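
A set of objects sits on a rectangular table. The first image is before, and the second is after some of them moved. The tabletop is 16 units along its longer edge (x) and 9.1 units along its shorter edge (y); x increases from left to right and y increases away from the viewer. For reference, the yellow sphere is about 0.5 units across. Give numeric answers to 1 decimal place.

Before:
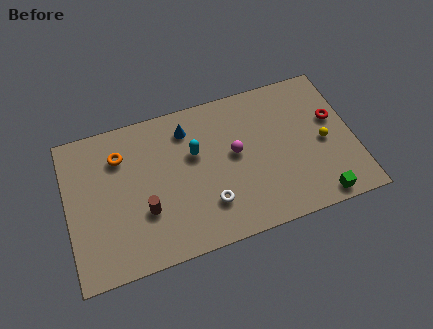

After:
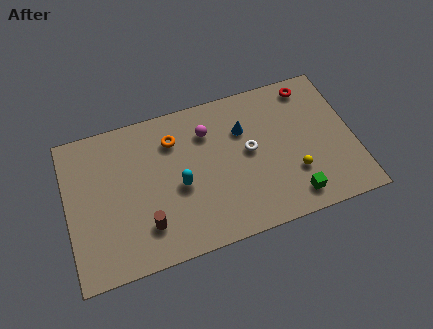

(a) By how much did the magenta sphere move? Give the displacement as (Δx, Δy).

(-1.4, 1.8)

From the two frames, the magenta sphere sits at roughly (9.4, 5.0) before and (8.0, 6.8) after.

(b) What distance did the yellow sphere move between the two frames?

2.3

The yellow sphere moved from about (14.3, 4.2) to (12.5, 2.8), a distance of √(1.8² + 1.4²) ≈ 2.3.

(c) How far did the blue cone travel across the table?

3.3

The blue cone was near (6.9, 7.3) before and (10.0, 6.3) after, so it travelled √(3.1² + 1.0²) ≈ 3.3 units.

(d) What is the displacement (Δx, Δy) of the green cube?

(-1.4, 0.5)

From the two frames, the green cube sits at roughly (13.7, 0.9) before and (12.3, 1.4) after.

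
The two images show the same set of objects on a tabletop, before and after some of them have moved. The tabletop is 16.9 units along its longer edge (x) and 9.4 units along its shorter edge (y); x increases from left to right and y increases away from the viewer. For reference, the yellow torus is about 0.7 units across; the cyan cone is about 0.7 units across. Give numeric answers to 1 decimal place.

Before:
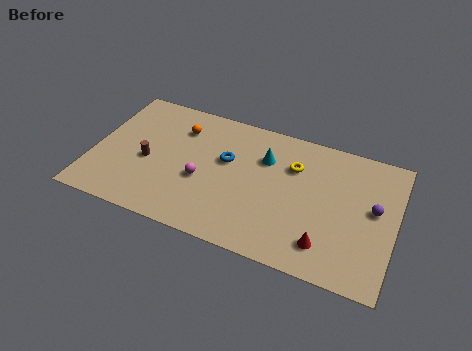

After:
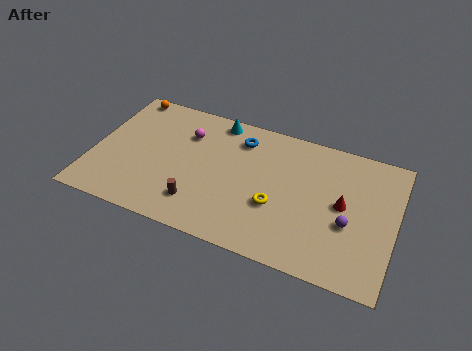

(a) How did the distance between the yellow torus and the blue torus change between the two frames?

+0.9

They were about 3.8 units apart before and 4.7 after — 0.9 units further apart.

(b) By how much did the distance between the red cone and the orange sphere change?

+3.1

They were about 10.1 units apart before and 13.2 after — 3.1 units further apart.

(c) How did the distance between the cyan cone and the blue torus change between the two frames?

-0.6

The distance was about 2.3 in the first image and 1.7 in the second, so they moved 0.6 units closer together.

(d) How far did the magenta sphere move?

3.2

The magenta sphere was near (6.2, 3.8) before and (5.0, 6.8) after, so it travelled √(1.2² + 3.0²) ≈ 3.2 units.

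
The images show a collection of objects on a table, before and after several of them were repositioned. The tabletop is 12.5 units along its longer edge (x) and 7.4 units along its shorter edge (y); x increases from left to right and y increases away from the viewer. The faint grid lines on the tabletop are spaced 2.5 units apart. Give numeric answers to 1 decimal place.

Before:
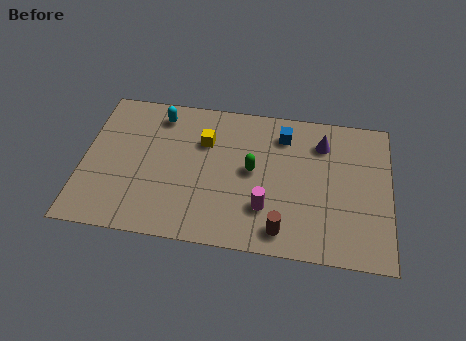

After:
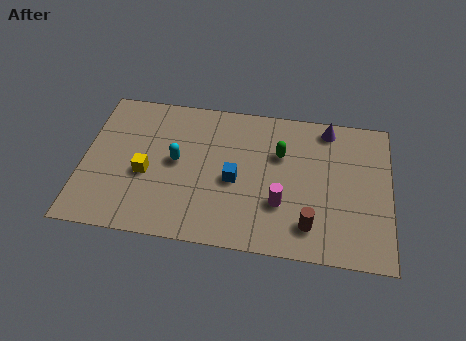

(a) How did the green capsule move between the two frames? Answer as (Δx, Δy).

(1.1, 1.0)

The green capsule was at about (6.9, 3.9) and moved to about (8.0, 4.9).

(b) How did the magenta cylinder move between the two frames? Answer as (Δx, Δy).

(0.6, 0.3)

The magenta cylinder was at about (7.5, 2.1) and moved to about (8.1, 2.4).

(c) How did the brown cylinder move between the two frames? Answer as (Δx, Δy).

(1.1, 0.4)

From the two frames, the brown cylinder sits at roughly (8.2, 1.1) before and (9.3, 1.5) after.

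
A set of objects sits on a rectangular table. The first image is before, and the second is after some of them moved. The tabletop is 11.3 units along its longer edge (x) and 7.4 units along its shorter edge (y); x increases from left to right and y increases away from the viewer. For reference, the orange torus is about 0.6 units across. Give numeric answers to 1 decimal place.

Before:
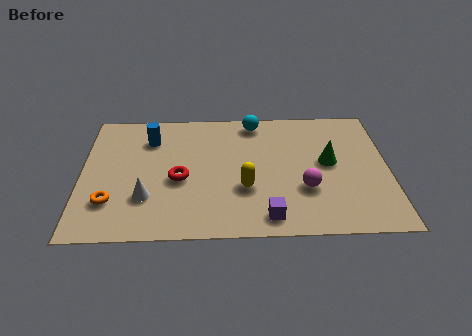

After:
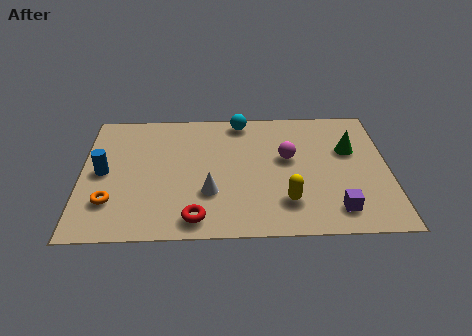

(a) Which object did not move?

the orange torus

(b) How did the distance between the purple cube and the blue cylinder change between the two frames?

+2.5

Before: roughly 6.3 units apart; after: 8.8. That's 2.5 units further apart.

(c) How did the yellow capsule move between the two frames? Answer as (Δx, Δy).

(1.5, -0.8)

The yellow capsule was at about (6.0, 2.6) and moved to about (7.5, 1.8).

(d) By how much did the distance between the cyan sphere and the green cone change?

+0.7

Before: roughly 3.7 units apart; after: 4.4. That's 0.7 units further apart.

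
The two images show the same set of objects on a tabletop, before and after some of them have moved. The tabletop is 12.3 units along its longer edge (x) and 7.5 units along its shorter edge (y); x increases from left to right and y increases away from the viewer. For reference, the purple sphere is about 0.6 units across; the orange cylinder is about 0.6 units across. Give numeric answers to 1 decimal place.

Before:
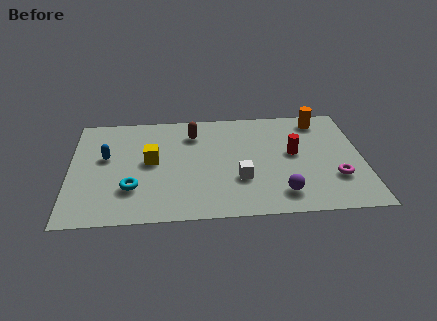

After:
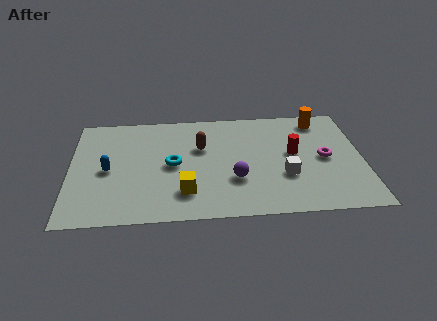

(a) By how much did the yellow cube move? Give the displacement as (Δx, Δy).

(1.4, -2.2)

From the two frames, the yellow cube sits at roughly (3.4, 4.0) before and (4.8, 1.8) after.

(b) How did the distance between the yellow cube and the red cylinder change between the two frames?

-0.9

They were about 6.0 units apart before and 5.1 after — 0.9 units closer together.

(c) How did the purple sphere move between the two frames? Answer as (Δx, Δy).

(-1.9, 1.1)

The purple sphere started near (8.8, 1.4) and ended near (6.9, 2.5).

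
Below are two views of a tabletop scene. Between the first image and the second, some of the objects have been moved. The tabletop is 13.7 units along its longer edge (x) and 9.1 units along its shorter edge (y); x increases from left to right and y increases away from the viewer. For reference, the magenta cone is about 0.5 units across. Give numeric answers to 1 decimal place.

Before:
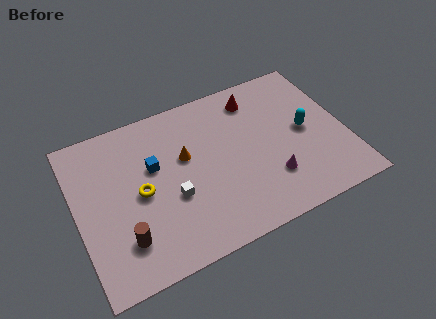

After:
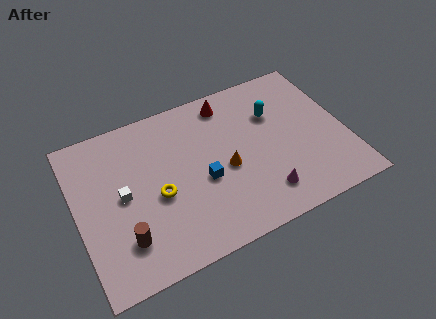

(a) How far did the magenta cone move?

0.9

The magenta cone was near (9.6, 2.5) before and (9.1, 1.8) after, so it travelled √(0.5² + 0.7²) ≈ 0.9 units.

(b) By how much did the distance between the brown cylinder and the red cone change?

-0.9

Before: roughly 9.1 units apart; after: 8.2. That's 0.9 units closer together.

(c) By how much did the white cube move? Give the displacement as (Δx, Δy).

(-2.4, 1.1)

From the two frames, the white cube sits at roughly (4.7, 3.5) before and (2.3, 4.6) after.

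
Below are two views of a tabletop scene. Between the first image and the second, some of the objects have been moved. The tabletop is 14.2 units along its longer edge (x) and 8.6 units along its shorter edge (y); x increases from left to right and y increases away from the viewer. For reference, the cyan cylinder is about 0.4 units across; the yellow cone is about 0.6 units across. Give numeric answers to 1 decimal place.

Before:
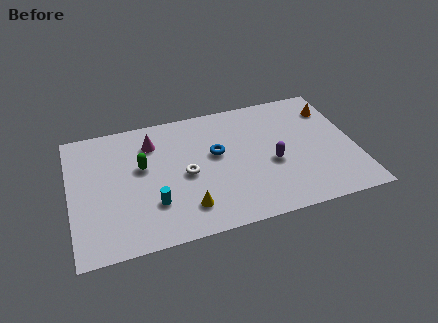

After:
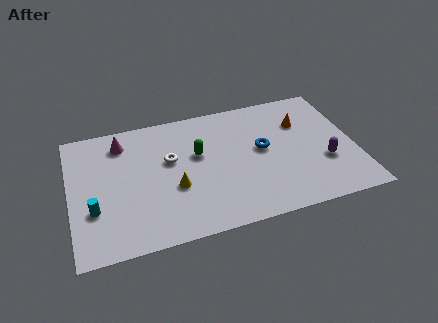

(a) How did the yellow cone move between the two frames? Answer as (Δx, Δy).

(-0.5, 1.5)

The yellow cone started near (5.6, 1.8) and ended near (5.1, 3.3).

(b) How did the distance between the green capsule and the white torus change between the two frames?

-1.0

Before: roughly 2.4 units apart; after: 1.4. That's 1.0 units closer together.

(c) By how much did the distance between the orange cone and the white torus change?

-1.3

Before: roughly 8.0 units apart; after: 6.7. That's 1.3 units closer together.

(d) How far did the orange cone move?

1.7

From (13.3, 6.6) to (11.7, 6.0), the orange cone covered √(1.6² + 0.6²) ≈ 1.7 units.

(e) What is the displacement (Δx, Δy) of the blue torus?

(2.3, -0.3)

The blue torus started near (7.3, 5.0) and ended near (9.6, 4.7).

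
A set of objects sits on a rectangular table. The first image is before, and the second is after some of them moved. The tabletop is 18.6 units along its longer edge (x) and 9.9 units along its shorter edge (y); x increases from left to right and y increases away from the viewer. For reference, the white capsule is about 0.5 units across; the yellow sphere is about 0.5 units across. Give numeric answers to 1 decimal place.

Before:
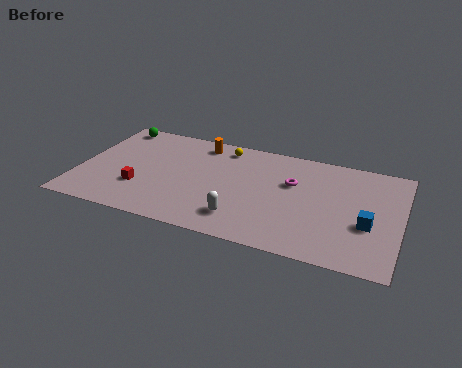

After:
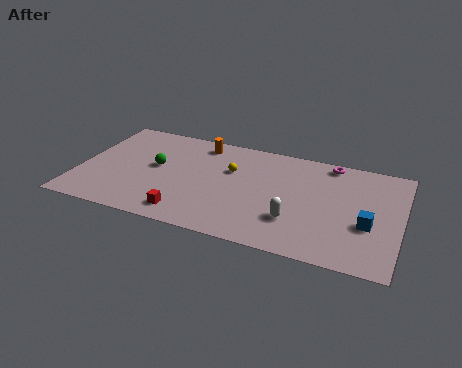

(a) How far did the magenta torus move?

3.3

The magenta torus moved from about (12.3, 6.3) to (14.3, 8.9), a distance of √(2.0² + 2.6²) ≈ 3.3.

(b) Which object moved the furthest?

the green sphere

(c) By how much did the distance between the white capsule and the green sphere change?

-1.9

They were about 10.6 units apart before and 8.7 after — 1.9 units closer together.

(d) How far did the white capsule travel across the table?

3.1

The white capsule was near (9.7, 2.1) before and (12.7, 2.9) after, so it travelled √(3.0² + 0.8²) ≈ 3.1 units.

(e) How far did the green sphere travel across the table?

4.5

From (1.5, 8.8) to (4.4, 5.4), the green sphere covered √(2.9² + 3.4²) ≈ 4.5 units.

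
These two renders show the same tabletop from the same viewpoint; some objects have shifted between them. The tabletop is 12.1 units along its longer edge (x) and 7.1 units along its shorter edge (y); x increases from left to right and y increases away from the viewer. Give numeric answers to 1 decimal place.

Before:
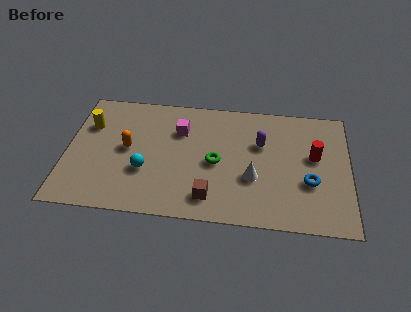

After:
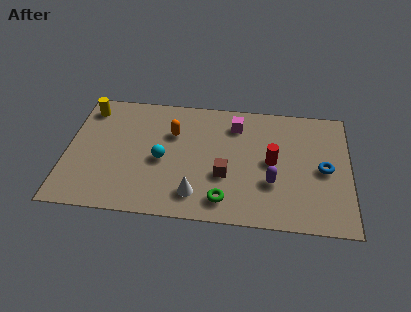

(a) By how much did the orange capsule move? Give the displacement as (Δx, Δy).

(1.9, 1.1)

The orange capsule started near (2.6, 3.7) and ended near (4.5, 4.8).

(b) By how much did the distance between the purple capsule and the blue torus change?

-0.5

The distance was about 2.9 in the first image and 2.4 in the second, so they moved 0.5 units closer together.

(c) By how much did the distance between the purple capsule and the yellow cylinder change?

+1.3

They were about 7.4 units apart before and 8.7 after — 1.3 units further apart.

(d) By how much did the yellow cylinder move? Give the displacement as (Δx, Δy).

(-0.1, 1.0)

The yellow cylinder started near (0.9, 4.9) and ended near (0.8, 5.9).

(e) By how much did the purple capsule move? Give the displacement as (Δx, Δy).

(0.5, -2.2)

The purple capsule was at about (8.3, 4.6) and moved to about (8.8, 2.4).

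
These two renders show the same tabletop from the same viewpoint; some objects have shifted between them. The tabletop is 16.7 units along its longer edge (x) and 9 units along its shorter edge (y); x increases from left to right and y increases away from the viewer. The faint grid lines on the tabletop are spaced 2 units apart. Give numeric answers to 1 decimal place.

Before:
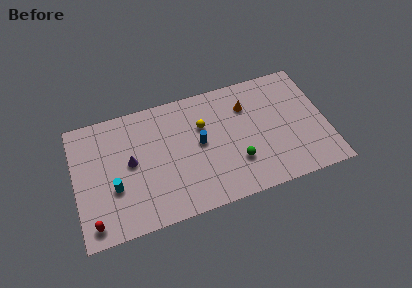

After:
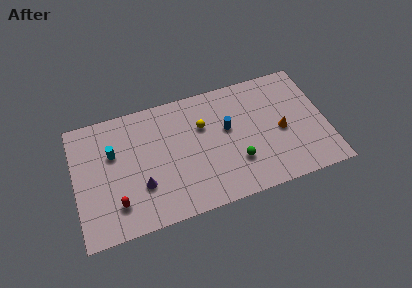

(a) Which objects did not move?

the green sphere and the yellow sphere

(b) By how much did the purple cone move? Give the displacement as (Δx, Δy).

(0.6, -1.9)

From the two frames, the purple cone sits at roughly (3.7, 4.8) before and (4.3, 2.9) after.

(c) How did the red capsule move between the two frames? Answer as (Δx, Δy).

(1.6, 0.9)

The red capsule was at about (1.0, 1.2) and moved to about (2.6, 2.1).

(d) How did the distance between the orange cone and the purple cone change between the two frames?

+1.4

They were about 8.1 units apart before and 9.5 after — 1.4 units further apart.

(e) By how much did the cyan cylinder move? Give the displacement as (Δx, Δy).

(0.1, 2.5)

The cyan cylinder was at about (2.5, 3.3) and moved to about (2.6, 5.8).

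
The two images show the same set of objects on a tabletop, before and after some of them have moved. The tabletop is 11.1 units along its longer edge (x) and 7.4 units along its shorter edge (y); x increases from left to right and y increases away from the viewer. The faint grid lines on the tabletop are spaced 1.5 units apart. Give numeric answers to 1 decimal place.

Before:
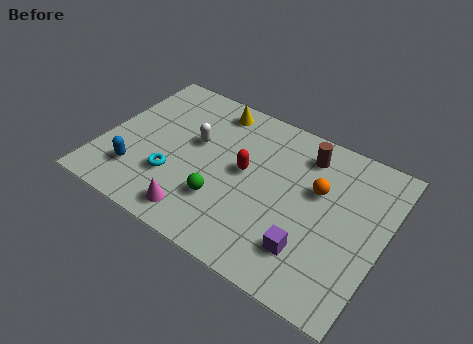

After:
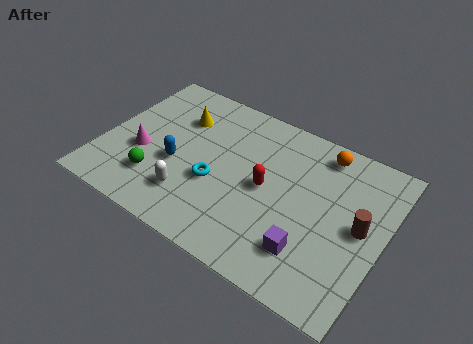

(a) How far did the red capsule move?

0.9

From (5.6, 4.0) to (6.5, 3.7), the red capsule covered √(0.9² + 0.3²) ≈ 0.9 units.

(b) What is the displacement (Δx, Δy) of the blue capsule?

(1.4, 1.2)

The blue capsule was at about (1.6, 1.8) and moved to about (3.0, 3.0).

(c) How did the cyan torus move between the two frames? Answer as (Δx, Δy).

(1.6, 0.6)

The cyan torus started near (3.0, 2.3) and ended near (4.6, 2.9).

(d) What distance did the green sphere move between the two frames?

2.6

The green sphere was near (5.0, 2.2) before and (2.4, 1.9) after, so it travelled √(2.6² + 0.3²) ≈ 2.6 units.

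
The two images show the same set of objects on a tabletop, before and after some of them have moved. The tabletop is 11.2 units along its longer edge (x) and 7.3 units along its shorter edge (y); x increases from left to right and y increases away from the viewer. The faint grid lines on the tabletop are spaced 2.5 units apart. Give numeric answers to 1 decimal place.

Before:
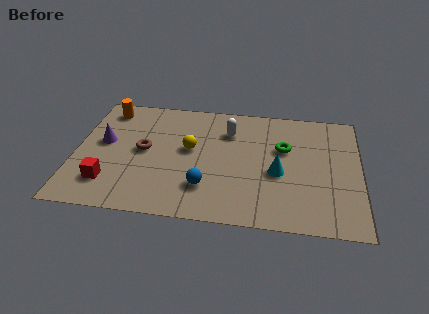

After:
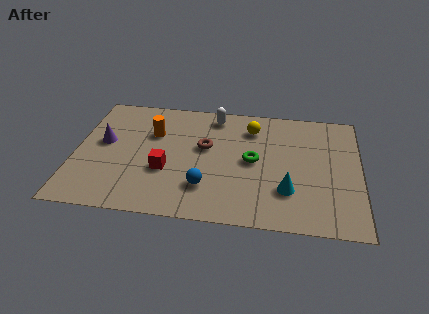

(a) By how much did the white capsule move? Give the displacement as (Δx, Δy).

(-0.6, 0.9)

From the two frames, the white capsule sits at roughly (6.0, 5.4) before and (5.4, 6.3) after.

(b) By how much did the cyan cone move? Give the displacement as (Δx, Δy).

(0.4, -1.0)

From the two frames, the cyan cone sits at roughly (8.0, 3.1) before and (8.4, 2.1) after.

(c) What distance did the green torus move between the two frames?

1.5

From (8.2, 4.6) to (7.0, 3.7), the green torus covered √(1.2² + 0.9²) ≈ 1.5 units.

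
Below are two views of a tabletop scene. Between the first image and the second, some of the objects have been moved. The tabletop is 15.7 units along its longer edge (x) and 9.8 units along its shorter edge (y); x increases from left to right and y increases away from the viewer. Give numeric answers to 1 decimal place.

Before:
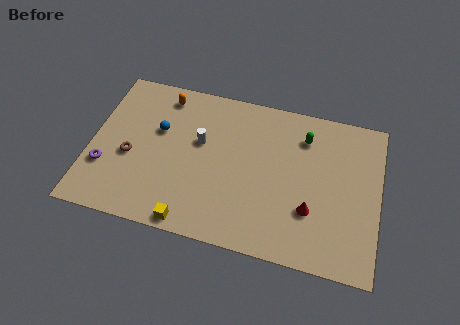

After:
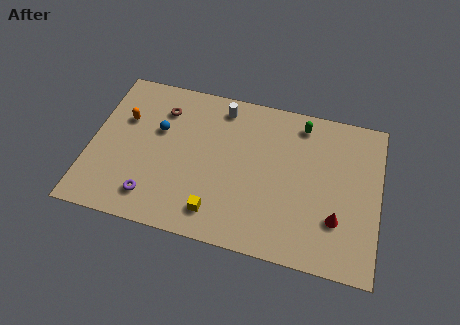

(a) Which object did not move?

the blue sphere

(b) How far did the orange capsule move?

2.8

The orange capsule moved from about (3.7, 8.4) to (1.7, 6.4), a distance of √(2.0² + 2.0²) ≈ 2.8.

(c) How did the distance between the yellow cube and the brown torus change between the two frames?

+1.8

They were about 4.9 units apart before and 6.7 after — 1.8 units further apart.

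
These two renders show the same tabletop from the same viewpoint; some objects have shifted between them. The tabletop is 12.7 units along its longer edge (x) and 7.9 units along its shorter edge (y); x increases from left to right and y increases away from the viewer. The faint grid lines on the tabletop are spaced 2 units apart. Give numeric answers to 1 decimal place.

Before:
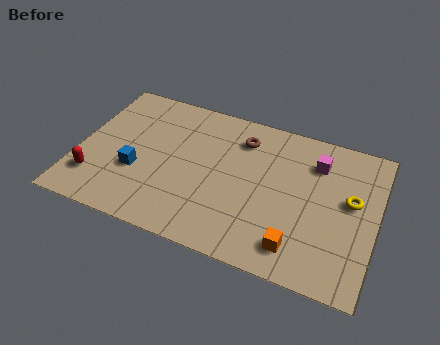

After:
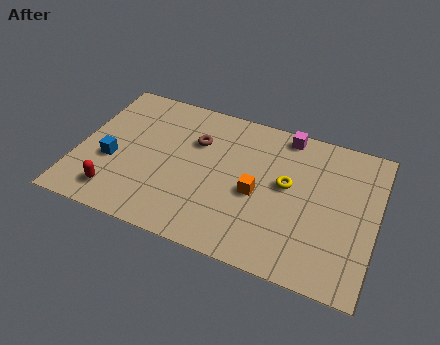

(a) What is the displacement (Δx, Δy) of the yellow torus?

(-2.7, -0.1)

The yellow torus started near (11.6, 4.5) and ended near (8.9, 4.4).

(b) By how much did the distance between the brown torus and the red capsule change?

-2.3

The distance was about 7.3 in the first image and 5.0 in the second, so they moved 2.3 units closer together.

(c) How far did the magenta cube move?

1.8

The magenta cube was near (10.0, 6.0) before and (8.6, 7.1) after, so it travelled √(1.4² + 1.1²) ≈ 1.8 units.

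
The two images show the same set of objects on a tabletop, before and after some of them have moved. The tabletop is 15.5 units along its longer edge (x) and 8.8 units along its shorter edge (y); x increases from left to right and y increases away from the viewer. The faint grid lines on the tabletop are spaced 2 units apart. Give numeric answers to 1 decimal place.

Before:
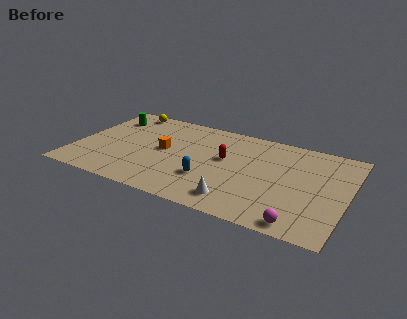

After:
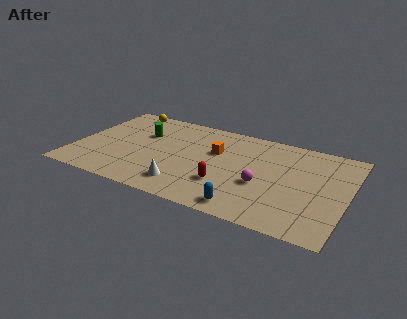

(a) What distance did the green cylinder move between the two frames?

2.4

From (1.4, 6.8) to (3.6, 5.8), the green cylinder covered √(2.2² + 1.0²) ≈ 2.4 units.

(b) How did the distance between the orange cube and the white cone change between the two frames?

-1.4

Before: roughly 5.5 units apart; after: 4.1. That's 1.4 units closer together.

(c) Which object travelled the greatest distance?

the magenta sphere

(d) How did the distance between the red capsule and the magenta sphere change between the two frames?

-4.1

The distance was about 6.3 in the first image and 2.2 in the second, so they moved 4.1 units closer together.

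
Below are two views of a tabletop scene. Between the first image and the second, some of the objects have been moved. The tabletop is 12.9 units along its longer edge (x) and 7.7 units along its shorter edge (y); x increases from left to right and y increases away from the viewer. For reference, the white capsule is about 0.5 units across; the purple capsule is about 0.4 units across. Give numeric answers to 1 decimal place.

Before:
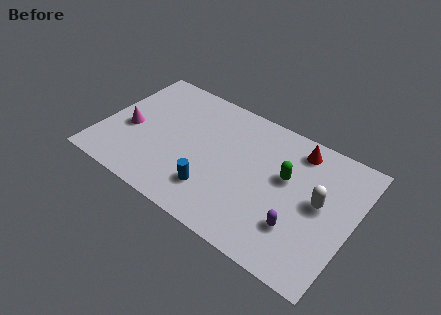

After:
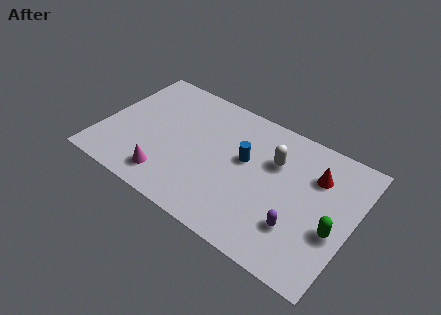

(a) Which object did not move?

the purple capsule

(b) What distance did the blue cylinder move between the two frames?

2.9

From (6.1, 1.9) to (7.3, 4.5), the blue cylinder covered √(1.2² + 2.6²) ≈ 2.9 units.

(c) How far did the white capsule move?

2.7

The white capsule moved from about (11.2, 4.1) to (8.7, 5.2), a distance of √(2.5² + 1.1²) ≈ 2.7.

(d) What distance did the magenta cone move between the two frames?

3.1

From (1.4, 3.3) to (3.8, 1.4), the magenta cone covered √(2.4² + 1.9²) ≈ 3.1 units.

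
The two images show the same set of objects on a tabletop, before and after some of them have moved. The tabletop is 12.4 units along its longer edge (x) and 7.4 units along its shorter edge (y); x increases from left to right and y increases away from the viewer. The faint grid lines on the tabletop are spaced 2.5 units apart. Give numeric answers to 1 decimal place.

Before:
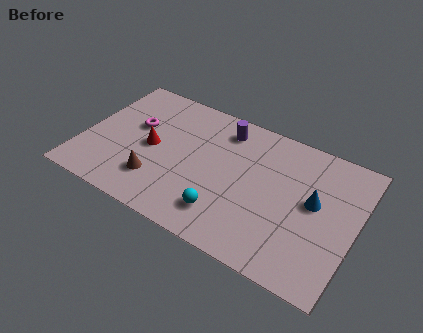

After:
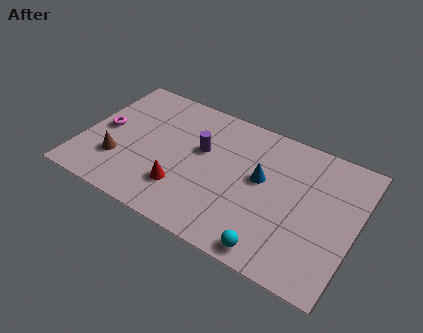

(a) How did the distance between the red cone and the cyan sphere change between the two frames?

+0.3

The distance was about 4.2 in the first image and 4.5 in the second, so they moved 0.3 units further apart.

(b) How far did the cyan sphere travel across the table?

2.4

From (6.8, 1.6) to (9.1, 0.8), the cyan sphere covered √(2.3² + 0.8²) ≈ 2.4 units.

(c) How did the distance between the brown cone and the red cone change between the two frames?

+1.2

They were about 1.8 units apart before and 3.0 after — 1.2 units further apart.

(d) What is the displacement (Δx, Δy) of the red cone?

(1.7, -1.6)

The red cone was at about (3.1, 3.6) and moved to about (4.8, 2.0).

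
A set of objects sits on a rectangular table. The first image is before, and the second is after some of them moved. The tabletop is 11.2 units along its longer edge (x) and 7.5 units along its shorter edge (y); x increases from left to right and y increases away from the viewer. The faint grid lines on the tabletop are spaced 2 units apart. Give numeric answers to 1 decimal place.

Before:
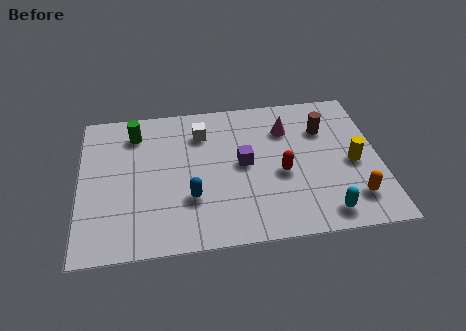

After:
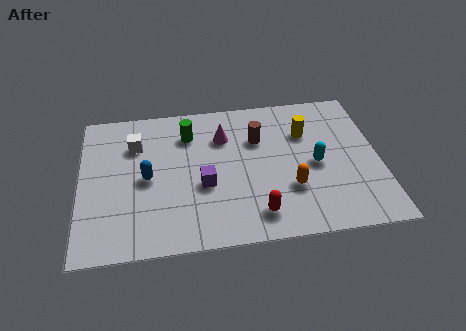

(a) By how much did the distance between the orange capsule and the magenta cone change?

-0.7

They were about 4.5 units apart before and 3.8 after — 0.7 units closer together.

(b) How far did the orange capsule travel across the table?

2.4

From (10.1, 1.6) to (7.8, 2.4), the orange capsule covered √(2.3² + 0.8²) ≈ 2.4 units.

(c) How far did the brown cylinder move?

2.5

From (9.2, 5.3) to (6.7, 5.1), the brown cylinder covered √(2.5² + 0.2²) ≈ 2.5 units.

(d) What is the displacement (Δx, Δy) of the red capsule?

(-1.0, -1.9)

From the two frames, the red capsule sits at roughly (7.5, 3.2) before and (6.5, 1.3) after.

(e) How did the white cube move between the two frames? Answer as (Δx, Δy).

(-2.5, -0.3)

The white cube started near (4.6, 5.7) and ended near (2.1, 5.4).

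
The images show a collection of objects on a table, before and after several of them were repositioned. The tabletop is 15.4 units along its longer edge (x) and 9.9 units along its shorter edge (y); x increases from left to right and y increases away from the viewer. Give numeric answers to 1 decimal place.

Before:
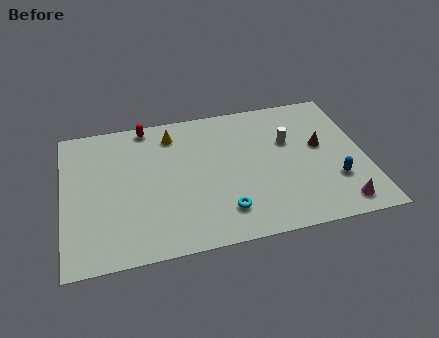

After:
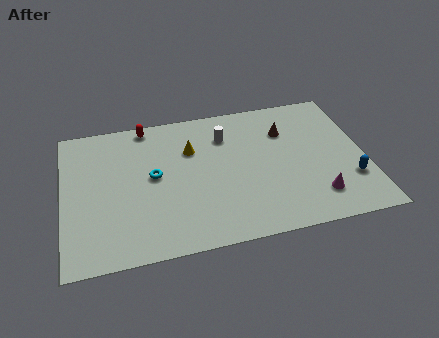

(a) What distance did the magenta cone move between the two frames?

1.4

The magenta cone was near (13.8, 1.3) before and (12.7, 2.1) after, so it travelled √(1.1² + 0.8²) ≈ 1.4 units.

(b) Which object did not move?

the red capsule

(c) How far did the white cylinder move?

3.4

The white cylinder moved from about (11.6, 6.3) to (8.4, 7.4), a distance of √(3.2² + 1.1²) ≈ 3.4.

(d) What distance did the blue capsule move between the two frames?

0.8

The blue capsule moved from about (13.7, 3.0) to (14.5, 2.9), a distance of √(0.8² + 0.1²) ≈ 0.8.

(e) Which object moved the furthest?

the cyan torus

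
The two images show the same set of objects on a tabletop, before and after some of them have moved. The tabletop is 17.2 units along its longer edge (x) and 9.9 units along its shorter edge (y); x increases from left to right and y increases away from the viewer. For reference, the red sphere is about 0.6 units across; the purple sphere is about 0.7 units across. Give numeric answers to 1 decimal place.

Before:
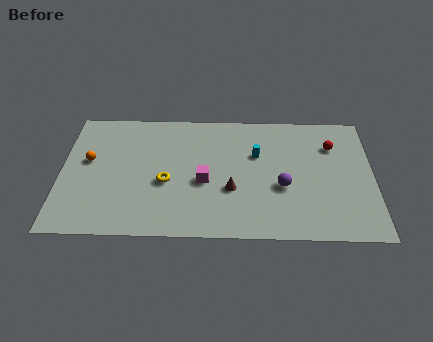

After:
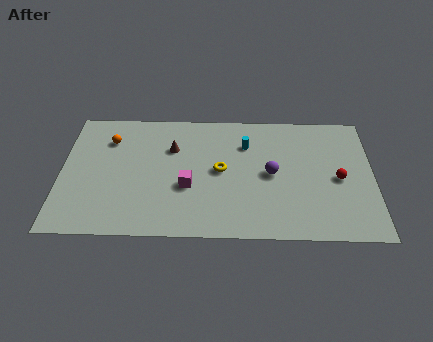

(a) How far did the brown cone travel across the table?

4.6

The brown cone moved from about (9.4, 3.6) to (6.1, 6.8), a distance of √(3.3² + 3.2²) ≈ 4.6.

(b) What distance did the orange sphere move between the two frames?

2.0

The orange sphere moved from about (1.5, 5.7) to (2.6, 7.4), a distance of √(1.1² + 1.7²) ≈ 2.0.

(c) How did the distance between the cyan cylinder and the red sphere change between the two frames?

+1.4

They were about 4.3 units apart before and 5.7 after — 1.4 units further apart.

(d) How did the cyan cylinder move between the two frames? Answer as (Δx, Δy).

(-0.6, 0.8)

The cyan cylinder was at about (10.8, 6.4) and moved to about (10.2, 7.2).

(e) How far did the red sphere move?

2.6

The red sphere moved from about (15.0, 7.2) to (15.3, 4.6), a distance of √(0.3² + 2.6²) ≈ 2.6.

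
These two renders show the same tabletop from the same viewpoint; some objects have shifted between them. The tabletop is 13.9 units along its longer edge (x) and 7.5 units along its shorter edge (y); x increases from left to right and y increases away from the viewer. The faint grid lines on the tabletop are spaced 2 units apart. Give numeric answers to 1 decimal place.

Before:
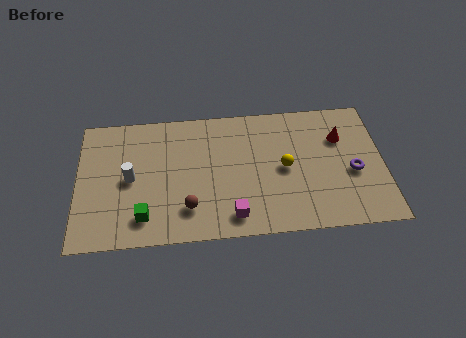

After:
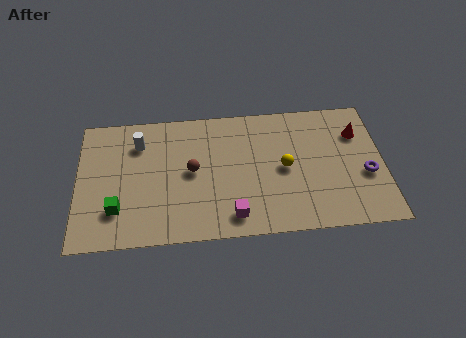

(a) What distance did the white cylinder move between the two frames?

2.0

The white cylinder moved from about (2.4, 3.7) to (2.8, 5.7), a distance of √(0.4² + 2.0²) ≈ 2.0.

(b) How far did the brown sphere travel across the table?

2.1

The brown sphere moved from about (5.0, 1.8) to (5.2, 3.9), a distance of √(0.2² + 2.1²) ≈ 2.1.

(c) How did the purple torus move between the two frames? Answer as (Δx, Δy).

(0.6, -0.2)

The purple torus started near (12.5, 3.2) and ended near (13.1, 3.0).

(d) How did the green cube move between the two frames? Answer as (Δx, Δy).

(-1.2, 0.5)

The green cube was at about (3.0, 1.5) and moved to about (1.8, 2.0).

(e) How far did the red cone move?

0.8

From (12.0, 5.2) to (12.8, 5.4), the red cone covered √(0.8² + 0.2²) ≈ 0.8 units.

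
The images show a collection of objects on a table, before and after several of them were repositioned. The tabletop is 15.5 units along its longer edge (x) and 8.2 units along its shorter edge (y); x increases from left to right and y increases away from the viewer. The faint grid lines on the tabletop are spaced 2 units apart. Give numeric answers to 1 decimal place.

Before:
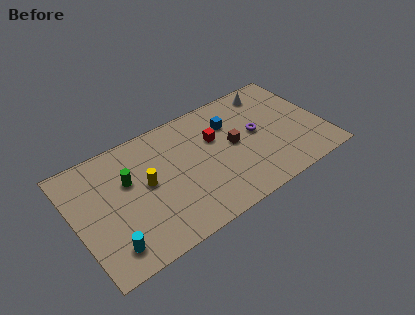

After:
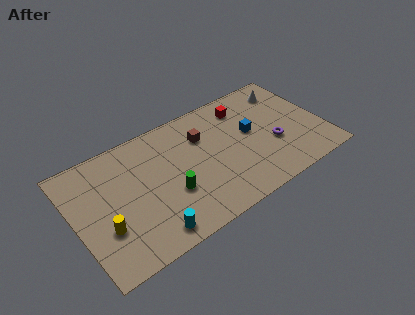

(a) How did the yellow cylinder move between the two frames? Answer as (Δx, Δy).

(-2.8, -1.6)

From the two frames, the yellow cylinder sits at roughly (4.4, 4.4) before and (1.6, 2.8) after.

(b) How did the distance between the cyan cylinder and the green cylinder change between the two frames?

-1.6

The distance was about 4.1 in the first image and 2.5 in the second, so they moved 1.6 units closer together.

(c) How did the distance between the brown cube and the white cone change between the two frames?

+1.7

Before: roughly 4.0 units apart; after: 5.7. That's 1.7 units further apart.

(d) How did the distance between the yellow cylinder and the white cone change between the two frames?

+4.0

They were about 8.8 units apart before and 12.8 after — 4.0 units further apart.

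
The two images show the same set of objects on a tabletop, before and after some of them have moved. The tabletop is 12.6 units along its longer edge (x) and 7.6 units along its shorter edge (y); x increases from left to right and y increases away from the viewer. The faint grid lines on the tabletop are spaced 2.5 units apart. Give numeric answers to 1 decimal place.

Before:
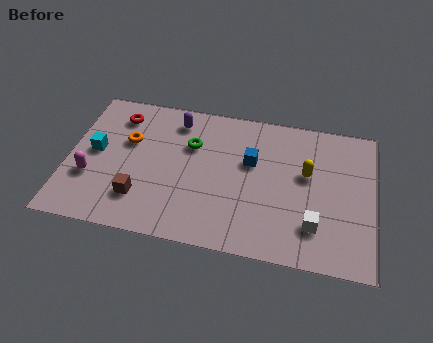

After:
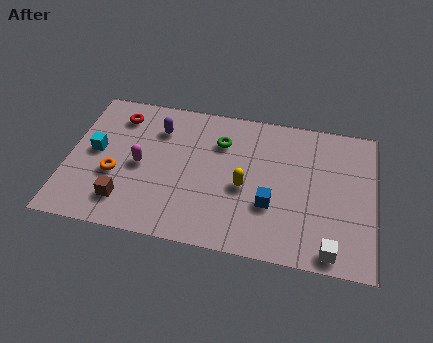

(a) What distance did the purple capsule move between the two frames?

0.9

The purple capsule was near (4.3, 6.3) before and (3.6, 5.7) after, so it travelled √(0.7² + 0.6²) ≈ 0.9 units.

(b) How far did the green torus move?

1.3

The green torus moved from about (5.0, 5.1) to (6.2, 5.5), a distance of √(1.2² + 0.4²) ≈ 1.3.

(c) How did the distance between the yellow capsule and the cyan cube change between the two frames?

-2.5

They were about 8.7 units apart before and 6.2 after — 2.5 units closer together.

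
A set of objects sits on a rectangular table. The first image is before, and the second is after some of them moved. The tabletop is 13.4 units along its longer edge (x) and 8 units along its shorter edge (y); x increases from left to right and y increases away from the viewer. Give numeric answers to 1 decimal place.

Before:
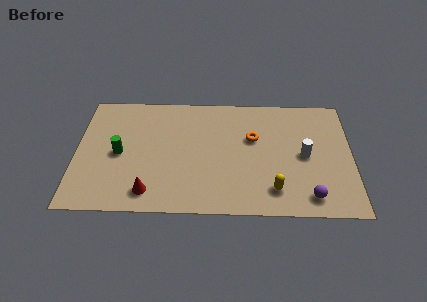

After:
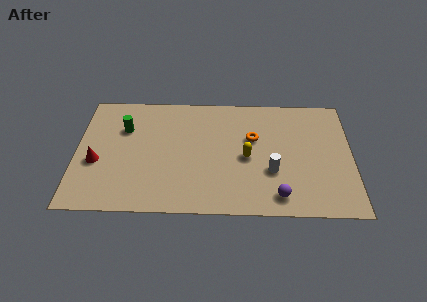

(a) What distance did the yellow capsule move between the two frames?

2.5

The yellow capsule was near (9.6, 1.6) before and (8.3, 3.7) after, so it travelled √(1.3² + 2.1²) ≈ 2.5 units.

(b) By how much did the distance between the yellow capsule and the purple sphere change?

+1.2

Before: roughly 1.7 units apart; after: 2.9. That's 1.2 units further apart.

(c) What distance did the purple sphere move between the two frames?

1.5

The purple sphere moved from about (11.3, 1.2) to (9.8, 1.2), a distance of √(1.5² + 0.0²) ≈ 1.5.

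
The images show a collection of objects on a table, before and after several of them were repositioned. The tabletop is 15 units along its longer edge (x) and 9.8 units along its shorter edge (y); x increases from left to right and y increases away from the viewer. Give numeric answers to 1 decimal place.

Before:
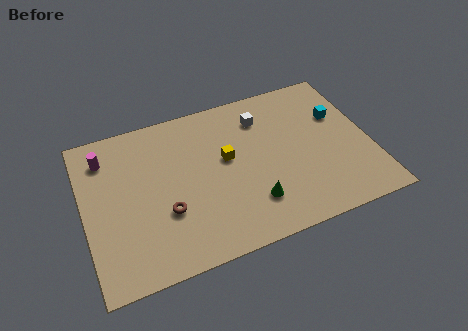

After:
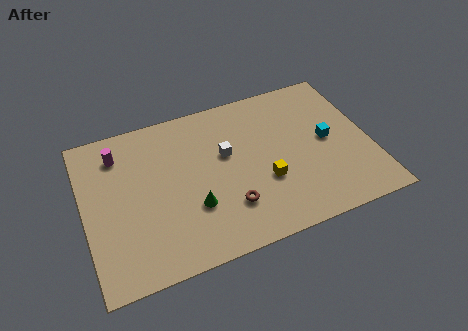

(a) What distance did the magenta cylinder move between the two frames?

0.7

The magenta cylinder was near (1.3, 7.8) before and (2.0, 7.8) after, so it travelled √(0.7² + 0.0²) ≈ 0.7 units.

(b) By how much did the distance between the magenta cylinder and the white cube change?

-2.5

They were about 8.3 units apart before and 5.8 after — 2.5 units closer together.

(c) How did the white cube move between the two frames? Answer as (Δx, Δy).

(-2.1, -1.7)

From the two frames, the white cube sits at roughly (9.6, 7.6) before and (7.5, 5.9) after.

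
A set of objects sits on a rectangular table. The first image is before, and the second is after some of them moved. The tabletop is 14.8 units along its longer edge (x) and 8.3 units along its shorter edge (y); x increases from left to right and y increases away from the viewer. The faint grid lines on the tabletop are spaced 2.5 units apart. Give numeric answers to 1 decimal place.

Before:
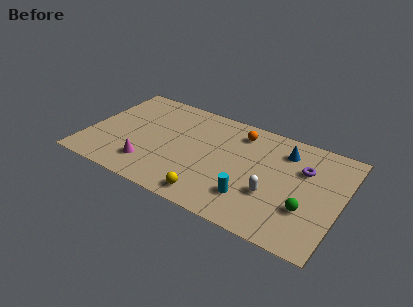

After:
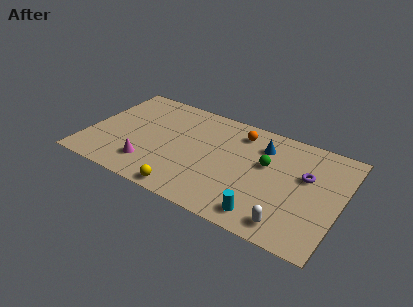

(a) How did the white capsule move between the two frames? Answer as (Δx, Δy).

(1.2, -1.7)

The white capsule was at about (11.0, 2.9) and moved to about (12.2, 1.2).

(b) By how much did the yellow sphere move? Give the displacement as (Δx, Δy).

(-1.4, -0.3)

From the two frames, the yellow sphere sits at roughly (7.7, 1.1) before and (6.3, 0.8) after.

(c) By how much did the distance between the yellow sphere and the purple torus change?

+1.1

Before: roughly 6.6 units apart; after: 7.7. That's 1.1 units further apart.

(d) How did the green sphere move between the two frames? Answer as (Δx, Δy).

(-2.6, 2.3)

From the two frames, the green sphere sits at roughly (13.0, 2.7) before and (10.4, 5.0) after.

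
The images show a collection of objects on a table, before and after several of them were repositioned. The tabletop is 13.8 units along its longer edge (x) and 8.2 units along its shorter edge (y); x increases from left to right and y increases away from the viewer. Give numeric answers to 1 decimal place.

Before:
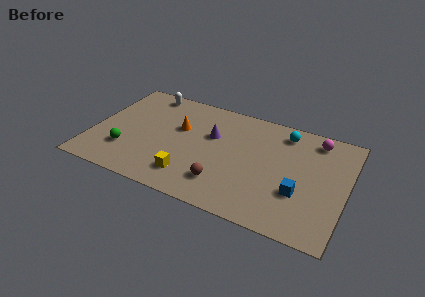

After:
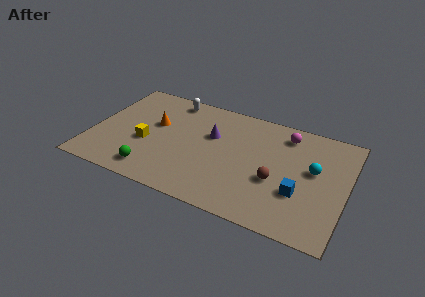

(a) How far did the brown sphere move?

3.0

From (7.4, 1.9) to (10.1, 3.2), the brown sphere covered √(2.7² + 1.3²) ≈ 3.0 units.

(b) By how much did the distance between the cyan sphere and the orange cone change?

+2.8

They were about 5.9 units apart before and 8.7 after — 2.8 units further apart.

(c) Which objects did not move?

the blue cube and the purple cone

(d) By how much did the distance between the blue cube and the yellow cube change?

+2.5

They were about 5.9 units apart before and 8.4 after — 2.5 units further apart.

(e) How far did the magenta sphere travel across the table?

1.6

From (11.9, 7.0) to (10.3, 6.8), the magenta sphere covered √(1.6² + 0.2²) ≈ 1.6 units.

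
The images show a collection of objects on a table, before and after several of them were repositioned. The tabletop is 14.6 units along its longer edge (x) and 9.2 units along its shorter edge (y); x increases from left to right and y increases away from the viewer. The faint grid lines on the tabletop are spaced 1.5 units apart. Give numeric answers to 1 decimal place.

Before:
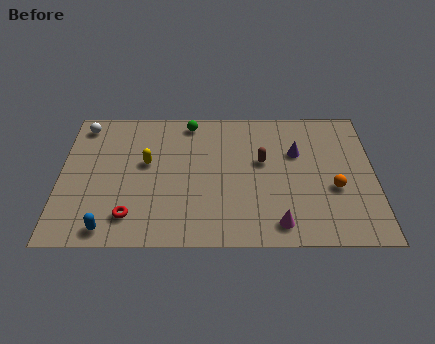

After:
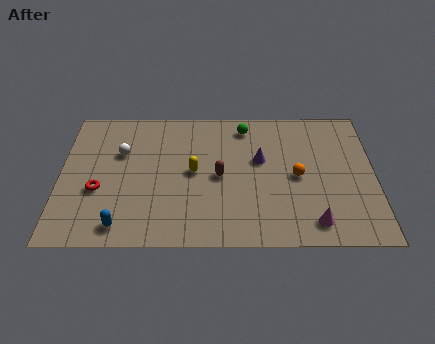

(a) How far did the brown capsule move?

2.2

The brown capsule was near (9.4, 5.4) before and (7.4, 4.4) after, so it travelled √(2.0² + 1.0²) ≈ 2.2 units.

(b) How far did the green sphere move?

2.6

The green sphere was near (6.0, 8.1) before and (8.6, 7.8) after, so it travelled √(2.6² + 0.3²) ≈ 2.6 units.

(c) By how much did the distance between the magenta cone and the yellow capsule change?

-0.9

The distance was about 7.3 in the first image and 6.4 in the second, so they moved 0.9 units closer together.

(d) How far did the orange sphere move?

1.9

The orange sphere was near (12.7, 3.6) before and (11.0, 4.4) after, so it travelled √(1.7² + 0.8²) ≈ 1.9 units.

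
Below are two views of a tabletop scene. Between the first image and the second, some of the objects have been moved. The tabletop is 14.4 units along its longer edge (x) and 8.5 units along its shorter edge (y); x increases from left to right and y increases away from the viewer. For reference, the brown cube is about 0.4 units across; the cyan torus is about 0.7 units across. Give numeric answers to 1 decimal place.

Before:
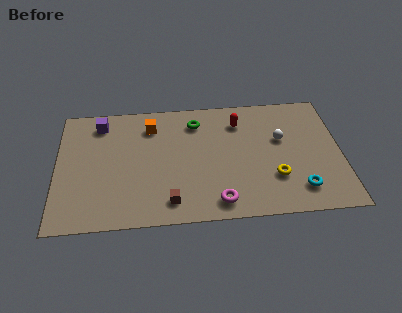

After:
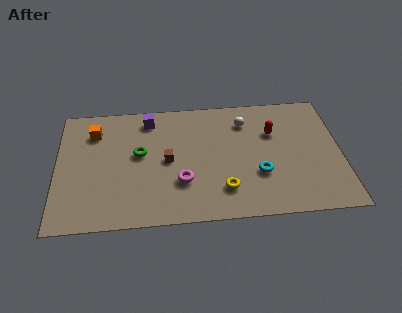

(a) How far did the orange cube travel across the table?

2.9

The orange cube was near (4.8, 6.7) before and (1.9, 6.5) after, so it travelled √(2.9² + 0.2²) ≈ 2.9 units.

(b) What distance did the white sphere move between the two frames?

2.3

From (11.4, 5.2) to (9.6, 6.6), the white sphere covered √(1.8² + 1.4²) ≈ 2.3 units.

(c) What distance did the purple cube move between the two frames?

2.5

From (2.2, 7.1) to (4.7, 7.2), the purple cube covered √(2.5² + 0.1²) ≈ 2.5 units.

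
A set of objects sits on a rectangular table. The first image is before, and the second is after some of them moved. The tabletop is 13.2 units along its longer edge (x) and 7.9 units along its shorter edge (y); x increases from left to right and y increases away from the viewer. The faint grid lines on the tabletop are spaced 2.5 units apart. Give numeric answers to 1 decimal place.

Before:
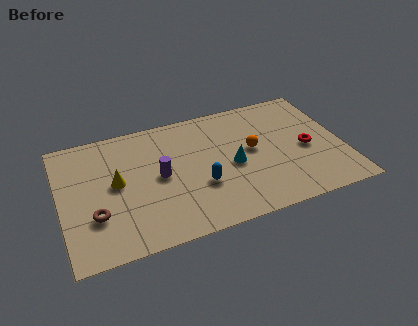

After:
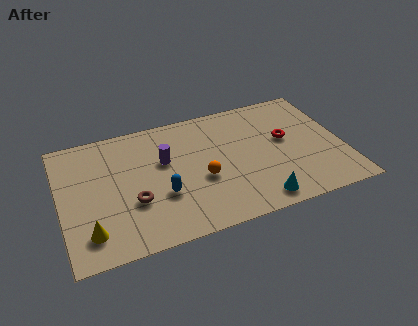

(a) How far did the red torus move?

1.3

The red torus moved from about (11.5, 3.6) to (10.6, 4.5), a distance of √(0.9² + 0.9²) ≈ 1.3.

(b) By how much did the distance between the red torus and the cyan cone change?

+0.4

They were about 3.5 units apart before and 3.9 after — 0.4 units further apart.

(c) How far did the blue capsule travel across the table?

1.8

From (6.4, 2.8) to (4.6, 2.8), the blue capsule covered √(1.8² + 0.0²) ≈ 1.8 units.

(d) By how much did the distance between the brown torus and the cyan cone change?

-0.7

They were about 6.6 units apart before and 5.9 after — 0.7 units closer together.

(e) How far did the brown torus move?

1.8

The brown torus was near (1.5, 2.5) before and (3.3, 2.8) after, so it travelled √(1.8² + 0.3²) ≈ 1.8 units.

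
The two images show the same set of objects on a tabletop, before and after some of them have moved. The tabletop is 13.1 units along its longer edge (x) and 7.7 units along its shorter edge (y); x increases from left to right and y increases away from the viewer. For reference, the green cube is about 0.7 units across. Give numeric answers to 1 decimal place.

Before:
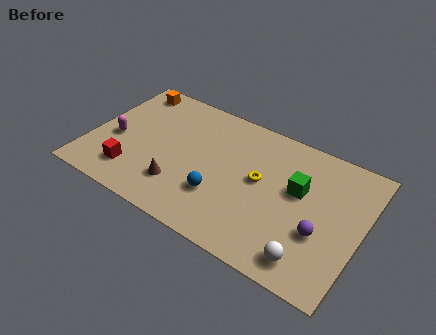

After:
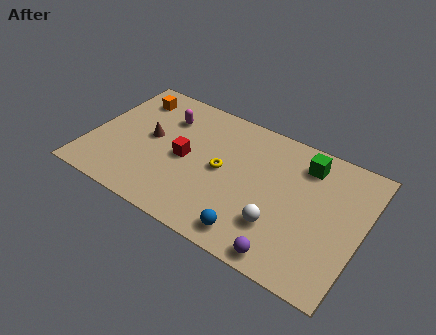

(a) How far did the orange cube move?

0.5

The orange cube moved from about (1.3, 6.7) to (1.5, 6.2), a distance of √(0.2² + 0.5²) ≈ 0.5.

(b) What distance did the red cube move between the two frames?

3.0

From (2.3, 1.7) to (4.6, 3.7), the red cube covered √(2.3² + 2.0²) ≈ 3.0 units.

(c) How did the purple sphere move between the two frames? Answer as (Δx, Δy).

(-1.3, -2.0)

From the two frames, the purple sphere sits at roughly (11.3, 2.8) before and (10.0, 0.8) after.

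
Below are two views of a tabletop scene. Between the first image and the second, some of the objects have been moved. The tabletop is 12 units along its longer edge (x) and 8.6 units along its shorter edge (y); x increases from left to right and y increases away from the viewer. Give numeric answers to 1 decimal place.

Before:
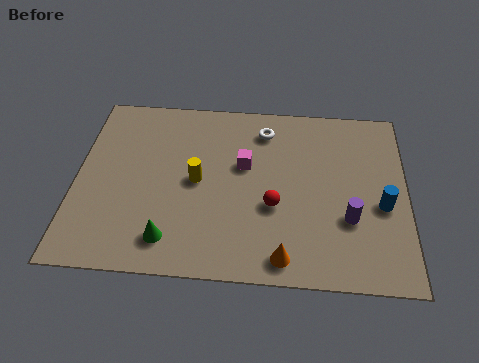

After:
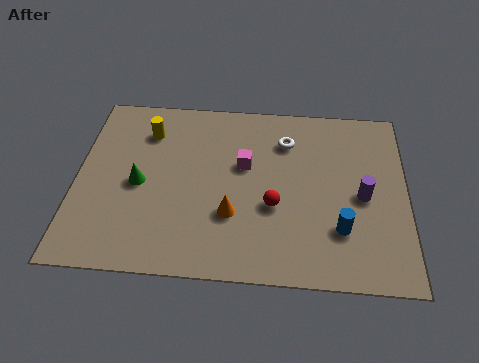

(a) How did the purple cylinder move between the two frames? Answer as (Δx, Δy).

(0.5, 1.1)

From the two frames, the purple cylinder sits at roughly (9.9, 2.9) before and (10.4, 4.0) after.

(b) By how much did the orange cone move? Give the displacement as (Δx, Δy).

(-1.9, 1.8)

The orange cone was at about (7.6, 1.0) and moved to about (5.7, 2.8).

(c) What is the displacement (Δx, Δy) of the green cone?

(-1.2, 2.5)

The green cone started near (3.5, 1.5) and ended near (2.3, 4.0).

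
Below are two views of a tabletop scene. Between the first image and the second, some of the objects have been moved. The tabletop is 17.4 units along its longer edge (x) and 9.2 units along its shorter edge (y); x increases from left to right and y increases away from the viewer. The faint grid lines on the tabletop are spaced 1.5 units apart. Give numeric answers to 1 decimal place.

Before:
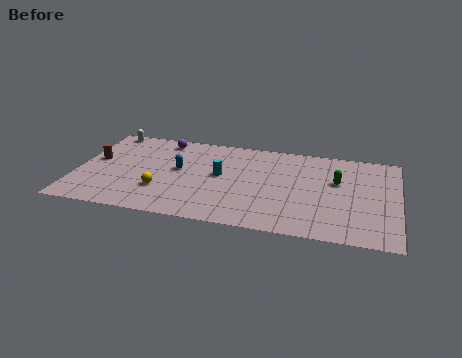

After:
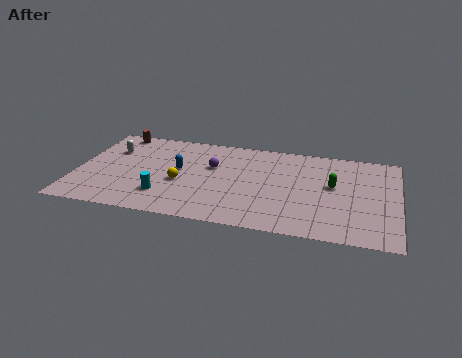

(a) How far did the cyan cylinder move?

4.0

The cyan cylinder moved from about (7.8, 5.0) to (4.9, 2.3), a distance of √(2.9² + 2.7²) ≈ 4.0.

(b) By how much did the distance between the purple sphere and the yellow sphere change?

-2.6

They were about 5.2 units apart before and 2.6 after — 2.6 units closer together.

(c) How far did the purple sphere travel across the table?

3.6

The purple sphere was near (4.4, 8.0) before and (7.3, 5.8) after, so it travelled √(2.9² + 2.2²) ≈ 3.6 units.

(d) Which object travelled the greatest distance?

the cyan cylinder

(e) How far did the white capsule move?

2.0

From (1.3, 8.4) to (1.7, 6.4), the white capsule covered √(0.4² + 2.0²) ≈ 2.0 units.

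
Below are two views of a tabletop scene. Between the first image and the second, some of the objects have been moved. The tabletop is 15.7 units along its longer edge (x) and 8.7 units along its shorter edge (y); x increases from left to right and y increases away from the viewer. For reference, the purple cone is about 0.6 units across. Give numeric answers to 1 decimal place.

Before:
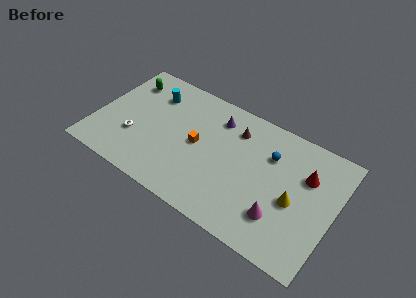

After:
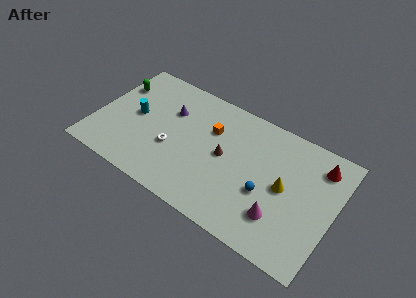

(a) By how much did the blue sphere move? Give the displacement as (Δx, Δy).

(0.1, -2.7)

The blue sphere was at about (11.3, 6.1) and moved to about (11.4, 3.4).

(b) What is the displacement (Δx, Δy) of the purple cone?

(-3.0, -1.0)

The purple cone was at about (7.6, 6.9) and moved to about (4.6, 5.9).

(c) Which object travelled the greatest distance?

the purple cone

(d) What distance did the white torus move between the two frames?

2.5

From (2.7, 2.9) to (5.2, 3.3), the white torus covered √(2.5² + 0.4²) ≈ 2.5 units.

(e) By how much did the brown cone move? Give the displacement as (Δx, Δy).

(-0.4, -2.2)

The brown cone was at about (8.9, 6.7) and moved to about (8.5, 4.5).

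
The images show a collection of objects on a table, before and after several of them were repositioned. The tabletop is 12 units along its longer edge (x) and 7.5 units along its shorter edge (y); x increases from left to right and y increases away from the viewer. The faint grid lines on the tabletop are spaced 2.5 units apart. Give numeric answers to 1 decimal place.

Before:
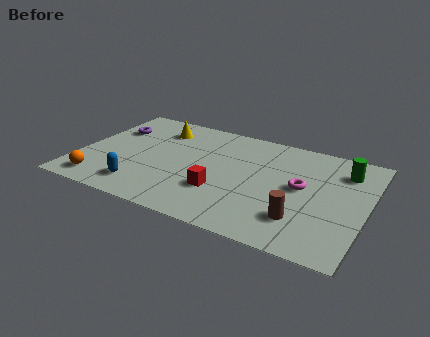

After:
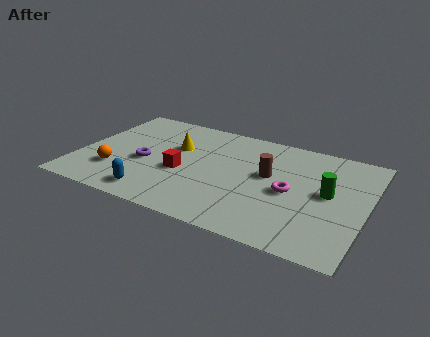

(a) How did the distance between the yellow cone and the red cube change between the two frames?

-2.9

The distance was about 4.7 in the first image and 1.8 in the second, so they moved 2.9 units closer together.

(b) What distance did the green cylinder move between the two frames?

1.9

From (10.9, 5.8) to (10.4, 4.0), the green cylinder covered √(0.5² + 1.8²) ≈ 1.9 units.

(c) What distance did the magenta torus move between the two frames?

0.6

The magenta torus moved from about (9.3, 4.0) to (8.9, 3.5), a distance of √(0.4² + 0.5²) ≈ 0.6.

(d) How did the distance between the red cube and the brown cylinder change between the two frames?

+0.3

Before: roughly 3.4 units apart; after: 3.7. That's 0.3 units further apart.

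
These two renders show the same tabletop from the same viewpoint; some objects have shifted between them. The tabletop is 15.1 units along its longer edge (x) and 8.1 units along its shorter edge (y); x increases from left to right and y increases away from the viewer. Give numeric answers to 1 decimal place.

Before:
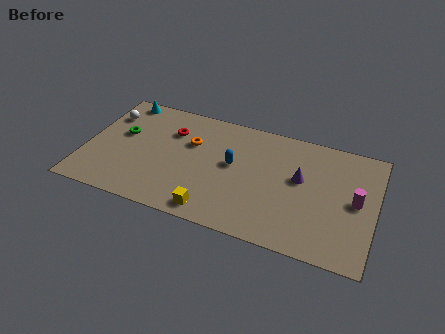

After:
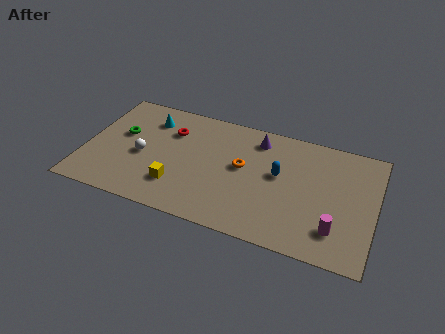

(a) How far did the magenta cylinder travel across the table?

2.4

The magenta cylinder was near (14.1, 4.1) before and (13.2, 1.9) after, so it travelled √(0.9² + 2.2²) ≈ 2.4 units.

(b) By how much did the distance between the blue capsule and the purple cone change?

-1.0

They were about 3.5 units apart before and 2.5 after — 1.0 units closer together.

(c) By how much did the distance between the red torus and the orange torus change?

+2.9

Before: roughly 1.2 units apart; after: 4.1. That's 2.9 units further apart.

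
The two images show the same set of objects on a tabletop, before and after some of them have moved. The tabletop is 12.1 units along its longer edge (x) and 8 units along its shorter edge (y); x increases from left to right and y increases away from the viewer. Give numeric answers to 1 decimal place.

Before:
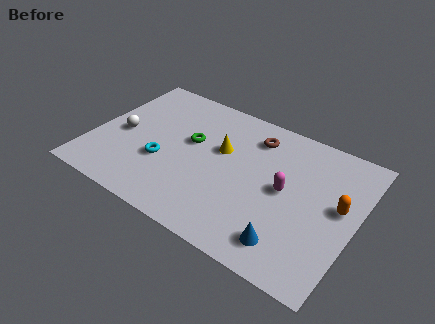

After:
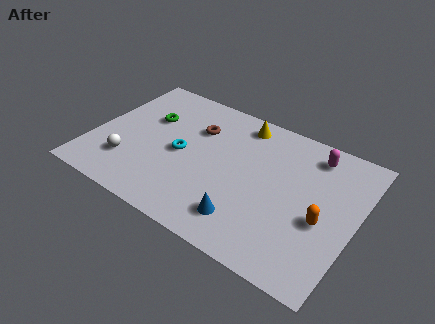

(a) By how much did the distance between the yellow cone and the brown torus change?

+0.3

Before: roughly 2.0 units apart; after: 2.3. That's 0.3 units further apart.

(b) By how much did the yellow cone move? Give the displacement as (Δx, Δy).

(0.6, 2.0)

The yellow cone started near (5.8, 4.9) and ended near (6.4, 6.9).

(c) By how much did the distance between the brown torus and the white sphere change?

-2.0

They were about 6.4 units apart before and 4.4 after — 2.0 units closer together.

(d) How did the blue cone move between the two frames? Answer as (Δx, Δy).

(-2.0, 0.2)

From the two frames, the blue cone sits at roughly (9.5, 1.4) before and (7.5, 1.6) after.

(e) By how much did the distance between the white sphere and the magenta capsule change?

+1.5

Before: roughly 7.6 units apart; after: 9.1. That's 1.5 units further apart.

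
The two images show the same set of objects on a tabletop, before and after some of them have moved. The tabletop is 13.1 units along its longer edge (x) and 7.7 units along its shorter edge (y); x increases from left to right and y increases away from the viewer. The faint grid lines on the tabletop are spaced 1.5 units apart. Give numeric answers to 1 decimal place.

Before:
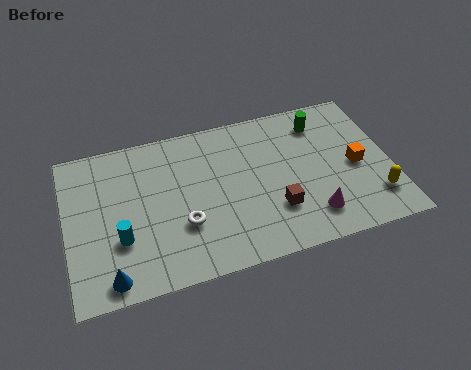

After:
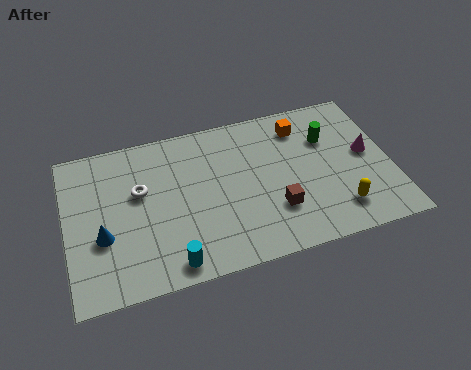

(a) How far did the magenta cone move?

3.5

From (9.7, 1.6) to (12.2, 4.1), the magenta cone covered √(2.5² + 2.5²) ≈ 3.5 units.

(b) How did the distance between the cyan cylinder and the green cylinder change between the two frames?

-1.1

The distance was about 9.1 in the first image and 8.0 in the second, so they moved 1.1 units closer together.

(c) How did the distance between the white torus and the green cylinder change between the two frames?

+0.8

Before: roughly 6.9 units apart; after: 7.7. That's 0.8 units further apart.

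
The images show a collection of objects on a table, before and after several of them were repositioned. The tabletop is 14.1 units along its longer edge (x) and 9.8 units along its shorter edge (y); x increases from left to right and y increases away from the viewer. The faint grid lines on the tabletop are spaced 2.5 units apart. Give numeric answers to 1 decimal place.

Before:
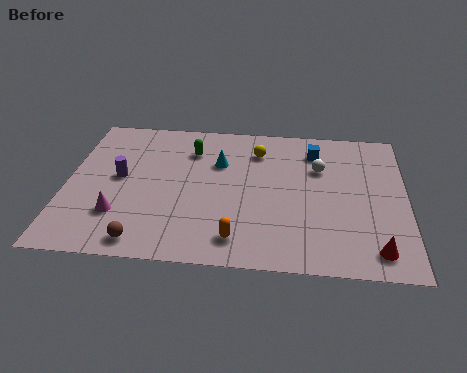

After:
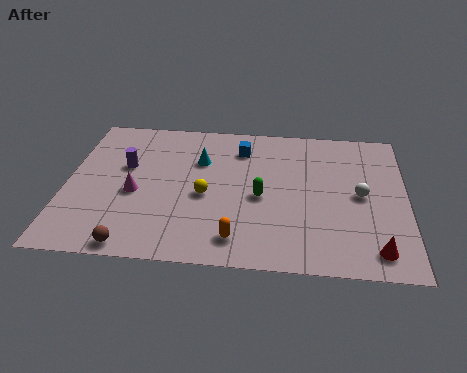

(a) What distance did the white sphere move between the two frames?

2.4

From (10.5, 6.6) to (12.2, 4.9), the white sphere covered √(1.7² + 1.7²) ≈ 2.4 units.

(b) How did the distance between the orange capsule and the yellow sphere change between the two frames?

-3.0

The distance was about 6.0 in the first image and 3.0 in the second, so they moved 3.0 units closer together.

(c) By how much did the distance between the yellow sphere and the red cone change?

-0.3

Before: roughly 7.9 units apart; after: 7.6. That's 0.3 units closer together.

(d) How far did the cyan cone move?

0.8

The cyan cone was near (6.3, 6.6) before and (5.5, 6.7) after, so it travelled √(0.8² + 0.1²) ≈ 0.8 units.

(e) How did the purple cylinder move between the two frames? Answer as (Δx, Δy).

(0.2, 0.8)

From the two frames, the purple cylinder sits at roughly (2.2, 5.2) before and (2.4, 6.0) after.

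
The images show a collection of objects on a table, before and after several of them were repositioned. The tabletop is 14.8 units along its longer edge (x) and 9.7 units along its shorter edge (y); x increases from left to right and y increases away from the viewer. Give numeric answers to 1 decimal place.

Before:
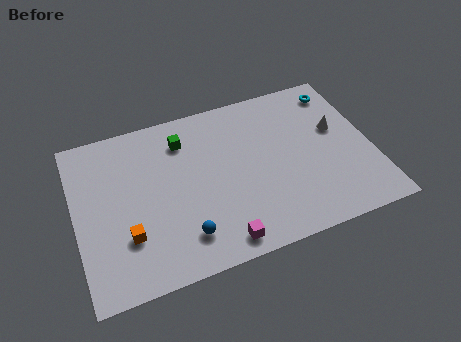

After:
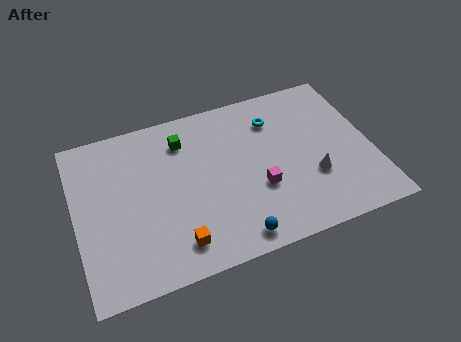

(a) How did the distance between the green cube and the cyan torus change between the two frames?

-3.4

The distance was about 8.0 in the first image and 4.6 in the second, so they moved 3.4 units closer together.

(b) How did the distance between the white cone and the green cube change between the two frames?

-0.3

Before: roughly 7.8 units apart; after: 7.5. That's 0.3 units closer together.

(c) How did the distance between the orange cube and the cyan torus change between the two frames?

-4.5

The distance was about 12.4 in the first image and 7.9 in the second, so they moved 4.5 units closer together.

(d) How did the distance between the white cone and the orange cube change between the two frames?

-4.0

They were about 11.2 units apart before and 7.2 after — 4.0 units closer together.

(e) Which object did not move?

the green cube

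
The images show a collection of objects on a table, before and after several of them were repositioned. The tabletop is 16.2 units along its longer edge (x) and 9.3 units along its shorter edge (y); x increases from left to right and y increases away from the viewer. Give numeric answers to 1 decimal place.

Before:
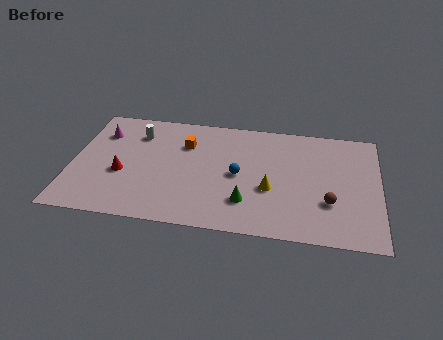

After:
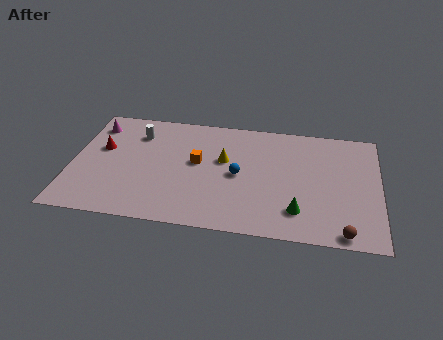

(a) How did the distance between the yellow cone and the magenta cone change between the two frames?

-2.4

They were about 9.7 units apart before and 7.3 after — 2.4 units closer together.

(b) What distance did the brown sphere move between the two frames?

2.3

From (13.6, 3.0) to (14.4, 0.8), the brown sphere covered √(0.8² + 2.2²) ≈ 2.3 units.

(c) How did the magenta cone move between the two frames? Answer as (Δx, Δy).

(-0.4, 0.6)

From the two frames, the magenta cone sits at roughly (1.4, 6.9) before and (1.0, 7.5) after.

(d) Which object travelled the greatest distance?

the yellow cone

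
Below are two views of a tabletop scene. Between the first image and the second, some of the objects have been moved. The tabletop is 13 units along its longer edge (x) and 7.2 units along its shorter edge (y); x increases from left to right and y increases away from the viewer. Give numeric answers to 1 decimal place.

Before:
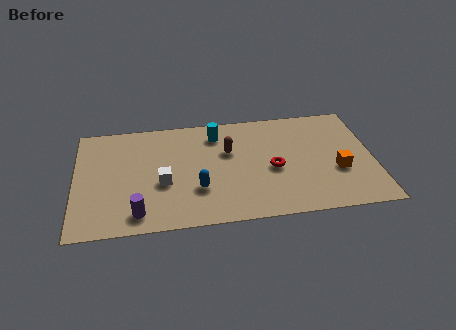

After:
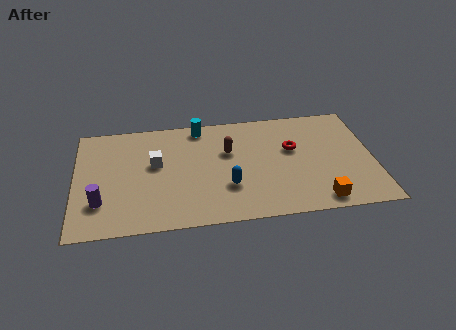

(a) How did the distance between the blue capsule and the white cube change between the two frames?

+2.0

The distance was about 1.6 in the first image and 3.6 in the second, so they moved 2.0 units further apart.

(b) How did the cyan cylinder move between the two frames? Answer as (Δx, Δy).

(-0.7, 0.6)

The cyan cylinder was at about (6.2, 5.8) and moved to about (5.5, 6.4).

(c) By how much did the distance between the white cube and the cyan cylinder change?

-0.8

They were about 3.8 units apart before and 3.0 after — 0.8 units closer together.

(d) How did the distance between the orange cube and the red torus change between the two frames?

+0.8

Before: roughly 2.8 units apart; after: 3.6. That's 0.8 units further apart.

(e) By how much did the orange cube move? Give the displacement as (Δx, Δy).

(-0.9, -1.8)

From the two frames, the orange cube sits at roughly (11.4, 2.7) before and (10.5, 0.9) after.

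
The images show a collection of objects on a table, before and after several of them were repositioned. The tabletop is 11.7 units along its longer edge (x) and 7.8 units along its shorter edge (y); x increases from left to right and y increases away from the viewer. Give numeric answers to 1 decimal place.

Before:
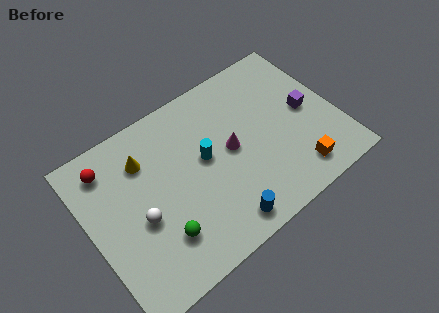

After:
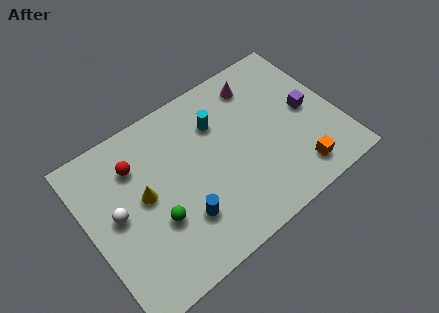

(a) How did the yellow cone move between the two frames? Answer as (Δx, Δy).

(-0.3, -1.6)

The yellow cone started near (2.9, 5.8) and ended near (2.6, 4.2).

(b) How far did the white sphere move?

1.2

The white sphere moved from about (2.2, 3.3) to (1.3, 4.1), a distance of √(0.9² + 0.8²) ≈ 1.2.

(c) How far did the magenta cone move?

3.0

From (6.7, 4.0) to (8.5, 6.4), the magenta cone covered √(1.8² + 2.4²) ≈ 3.0 units.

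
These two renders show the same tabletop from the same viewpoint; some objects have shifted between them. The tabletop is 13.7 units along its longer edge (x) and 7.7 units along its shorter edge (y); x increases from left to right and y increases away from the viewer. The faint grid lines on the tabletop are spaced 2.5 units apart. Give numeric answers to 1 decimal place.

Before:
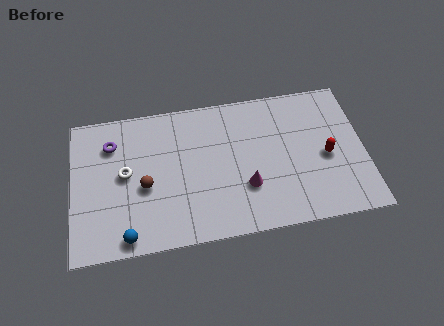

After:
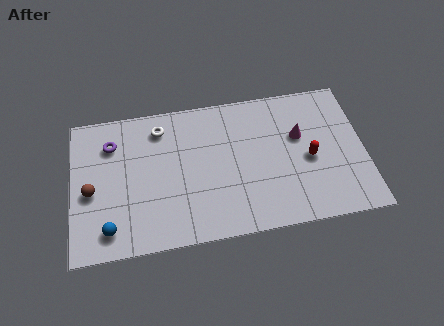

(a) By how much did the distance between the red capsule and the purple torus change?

-0.8

The distance was about 10.3 in the first image and 9.5 in the second, so they moved 0.8 units closer together.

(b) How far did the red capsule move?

0.8

The red capsule was near (11.9, 3.5) before and (11.1, 3.5) after, so it travelled √(0.8² + 0.0²) ≈ 0.8 units.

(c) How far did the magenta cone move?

3.5

The magenta cone was near (8.1, 2.5) before and (10.7, 4.8) after, so it travelled √(2.6² + 2.3²) ≈ 3.5 units.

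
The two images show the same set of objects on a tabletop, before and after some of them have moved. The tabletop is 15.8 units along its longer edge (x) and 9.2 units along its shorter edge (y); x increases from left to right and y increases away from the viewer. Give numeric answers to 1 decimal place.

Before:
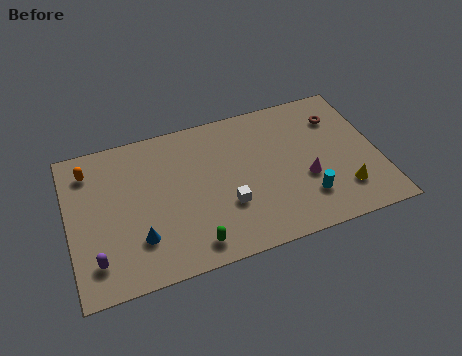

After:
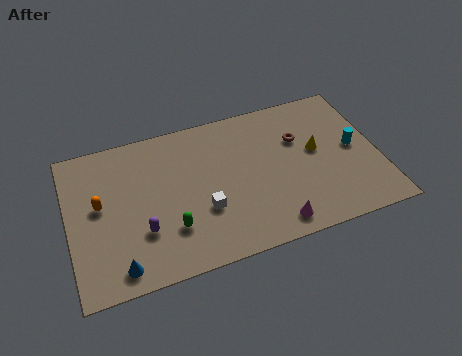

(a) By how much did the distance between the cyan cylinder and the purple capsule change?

+0.4

The distance was about 10.7 in the first image and 11.1 in the second, so they moved 0.4 units further apart.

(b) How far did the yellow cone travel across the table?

3.1

The yellow cone moved from about (13.8, 2.2) to (12.7, 5.1), a distance of √(1.1² + 2.9²) ≈ 3.1.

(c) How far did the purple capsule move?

2.6

From (1.2, 1.9) to (3.6, 2.9), the purple capsule covered √(2.4² + 1.0²) ≈ 2.6 units.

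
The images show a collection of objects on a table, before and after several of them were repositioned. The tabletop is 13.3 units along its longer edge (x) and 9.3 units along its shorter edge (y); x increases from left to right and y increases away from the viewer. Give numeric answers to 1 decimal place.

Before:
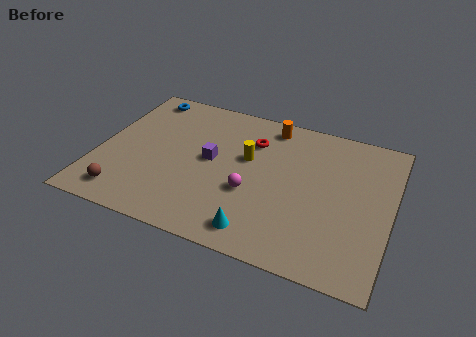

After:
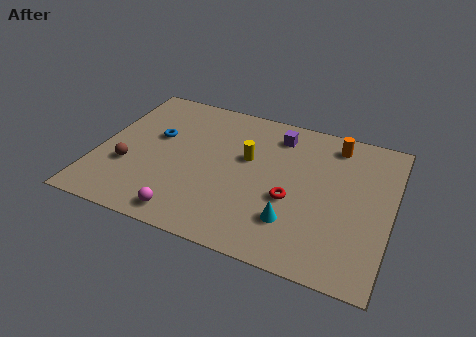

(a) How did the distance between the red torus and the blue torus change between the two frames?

+1.2

They were about 5.5 units apart before and 6.7 after — 1.2 units further apart.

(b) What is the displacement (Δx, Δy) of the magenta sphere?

(-2.6, -2.4)

From the two frames, the magenta sphere sits at roughly (7.1, 3.5) before and (4.5, 1.1) after.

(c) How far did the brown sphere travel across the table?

1.8

The brown sphere was near (1.6, 1.4) before and (1.5, 3.2) after, so it travelled √(0.1² + 1.8²) ≈ 1.8 units.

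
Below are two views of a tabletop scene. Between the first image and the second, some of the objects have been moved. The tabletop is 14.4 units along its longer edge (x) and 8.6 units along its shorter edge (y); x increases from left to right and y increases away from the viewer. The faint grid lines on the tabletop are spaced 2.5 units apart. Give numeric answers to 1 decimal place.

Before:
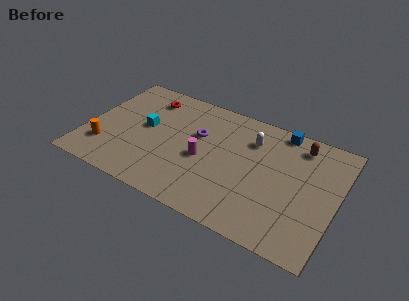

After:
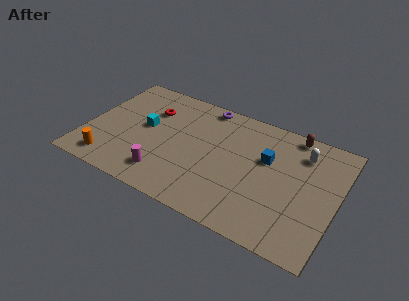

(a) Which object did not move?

the cyan cube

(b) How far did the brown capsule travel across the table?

0.8

From (12.0, 7.2) to (11.5, 7.8), the brown capsule covered √(0.5² + 0.6²) ≈ 0.8 units.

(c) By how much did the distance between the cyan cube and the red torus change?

-0.9

They were about 2.3 units apart before and 1.4 after — 0.9 units closer together.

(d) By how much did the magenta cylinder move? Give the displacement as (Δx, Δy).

(-1.9, -2.1)

The magenta cylinder was at about (6.8, 3.8) and moved to about (4.9, 1.7).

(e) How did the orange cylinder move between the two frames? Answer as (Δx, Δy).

(0.4, -0.9)

From the two frames, the orange cylinder sits at roughly (1.3, 2.2) before and (1.7, 1.3) after.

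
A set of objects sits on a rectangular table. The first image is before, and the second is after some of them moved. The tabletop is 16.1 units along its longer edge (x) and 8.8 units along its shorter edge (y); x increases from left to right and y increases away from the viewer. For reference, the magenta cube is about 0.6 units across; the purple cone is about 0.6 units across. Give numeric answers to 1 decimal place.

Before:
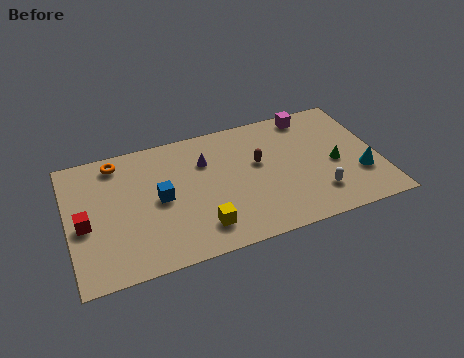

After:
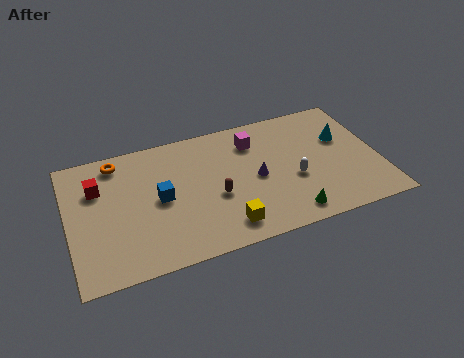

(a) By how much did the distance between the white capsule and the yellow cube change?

-1.8

The distance was about 6.1 in the first image and 4.3 in the second, so they moved 1.8 units closer together.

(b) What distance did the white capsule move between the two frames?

1.8

The white capsule moved from about (12.7, 2.1) to (11.6, 3.5), a distance of √(1.1² + 1.4²) ≈ 1.8.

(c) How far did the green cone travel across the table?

3.8

The green cone moved from about (13.8, 3.9) to (11.1, 1.2), a distance of √(2.7² + 2.7²) ≈ 3.8.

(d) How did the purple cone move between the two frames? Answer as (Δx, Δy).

(2.5, -2.0)

From the two frames, the purple cone sits at roughly (7.2, 6.2) before and (9.7, 4.2) after.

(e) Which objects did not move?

the orange torus and the blue cube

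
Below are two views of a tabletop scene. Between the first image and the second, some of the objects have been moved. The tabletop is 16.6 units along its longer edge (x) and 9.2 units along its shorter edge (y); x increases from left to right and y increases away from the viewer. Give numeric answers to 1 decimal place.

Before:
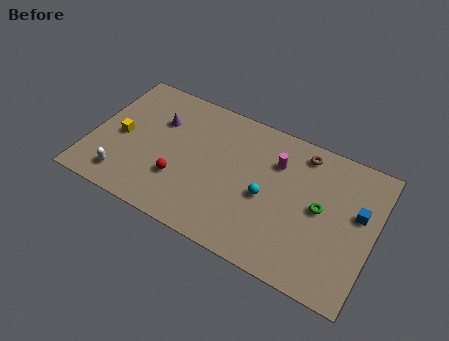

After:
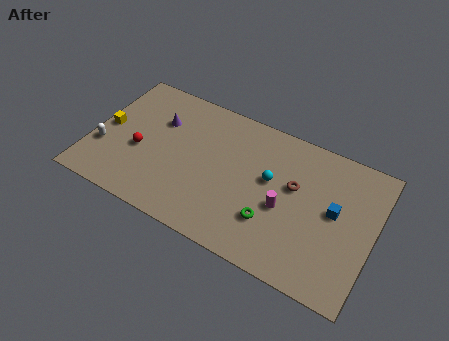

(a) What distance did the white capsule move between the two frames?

2.1

The white capsule was near (2.3, 1.6) before and (0.8, 3.1) after, so it travelled √(1.5² + 1.5²) ≈ 2.1 units.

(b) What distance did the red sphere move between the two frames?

2.7

The red sphere was near (5.4, 2.9) before and (2.9, 3.8) after, so it travelled √(2.5² + 0.9²) ≈ 2.7 units.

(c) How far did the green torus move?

3.3

The green torus was near (13.5, 4.8) before and (10.9, 2.7) after, so it travelled √(2.6² + 2.1²) ≈ 3.3 units.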